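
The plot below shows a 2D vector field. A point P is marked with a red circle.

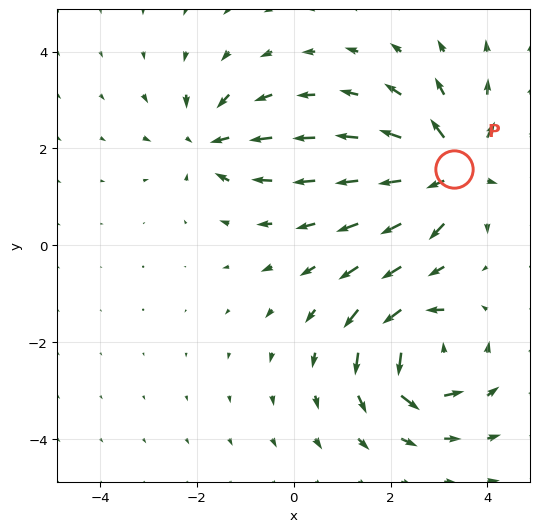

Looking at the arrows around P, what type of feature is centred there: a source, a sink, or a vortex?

source

At P (3.3, 1.6) the arrows spread outward. Divergence about +5, curl ≈0 — positive divergence with near-zero curl is a source.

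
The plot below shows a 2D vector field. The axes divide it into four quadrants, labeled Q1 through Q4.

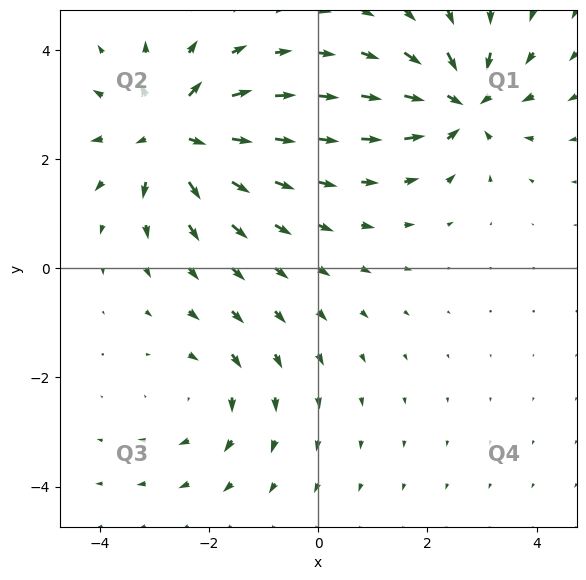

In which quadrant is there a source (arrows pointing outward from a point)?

Q2

The source sits at approximately (-2.6, 2.5), which lies in quadrant Q2. The divergence there is about +5, positive as expected for a source.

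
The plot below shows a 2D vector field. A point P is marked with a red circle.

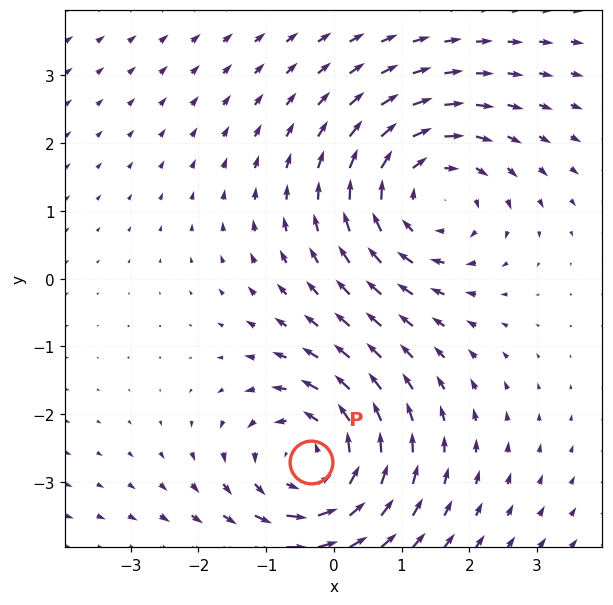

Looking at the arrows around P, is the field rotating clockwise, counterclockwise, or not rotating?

Near P at (-0.3, -2.7) the arrows circulate counterclockwise. The curl (z-component) there is about +5; positive curl means counterclockwise rotation.

counterclockwise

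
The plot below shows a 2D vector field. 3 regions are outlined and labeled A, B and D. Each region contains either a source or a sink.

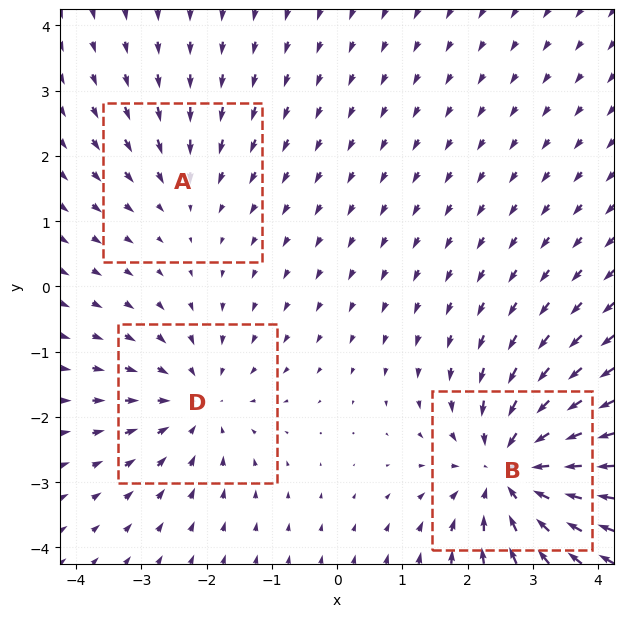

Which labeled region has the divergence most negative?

B

Divergence at each region's feature centre — A: about -2, B: about -5, D: about -3. Region B is most negative.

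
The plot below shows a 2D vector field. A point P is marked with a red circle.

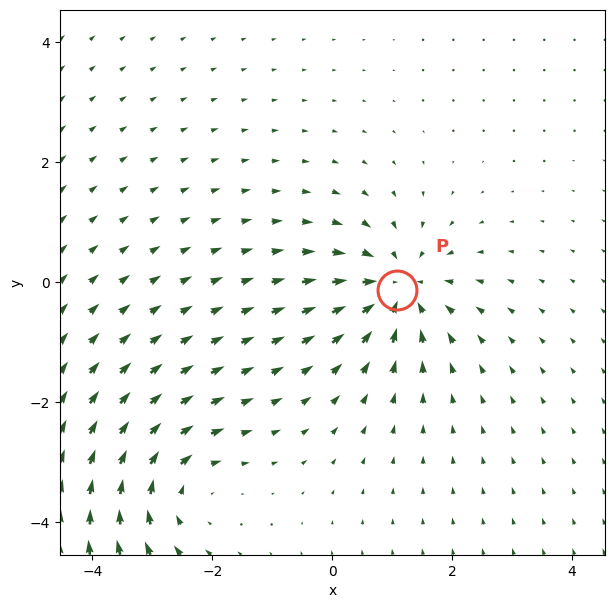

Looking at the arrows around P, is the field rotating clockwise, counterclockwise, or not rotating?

Near P at (1.1, -0.1) the arrows show no circulation. The curl there is ≈0.

not rotating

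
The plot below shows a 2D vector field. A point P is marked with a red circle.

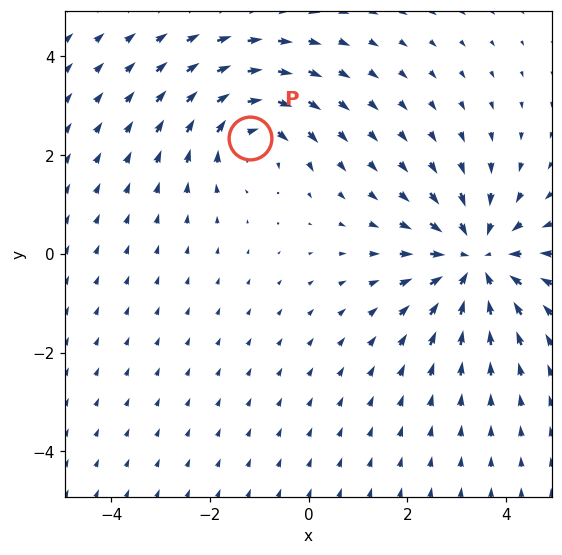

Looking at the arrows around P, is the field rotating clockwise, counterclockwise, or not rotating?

clockwise

Near P at (-1.2, 2.3) the arrows circulate clockwise. The curl (z-component) there is about -4; negative curl means clockwise rotation.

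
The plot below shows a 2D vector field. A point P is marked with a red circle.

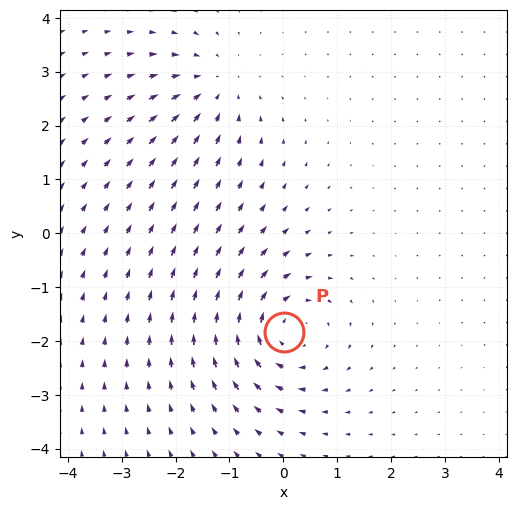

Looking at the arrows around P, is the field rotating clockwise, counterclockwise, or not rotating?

Near P at (0.0, -1.8) the arrows circulate clockwise. The curl (z-component) there is about -5; negative curl means clockwise rotation.

clockwise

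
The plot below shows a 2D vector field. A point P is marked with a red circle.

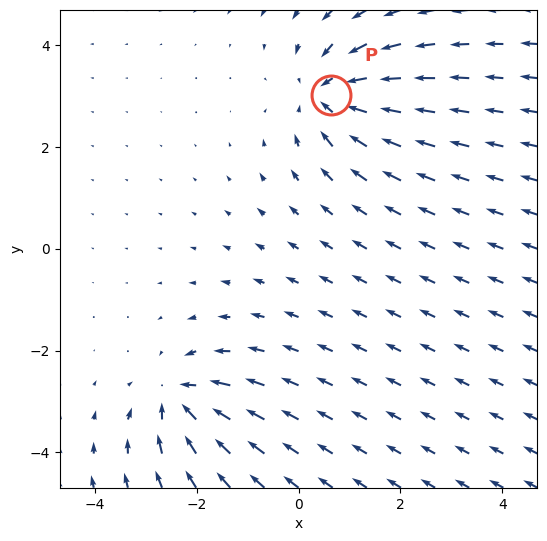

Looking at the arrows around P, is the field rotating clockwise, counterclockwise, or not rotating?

Near P at (0.6, 3.0) the arrows show no circulation. The curl there is ≈0.

not rotating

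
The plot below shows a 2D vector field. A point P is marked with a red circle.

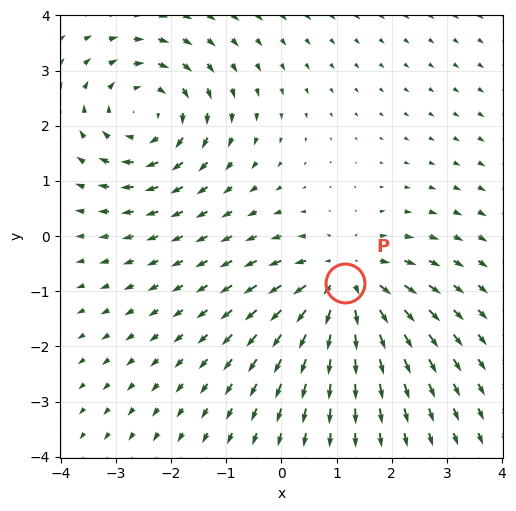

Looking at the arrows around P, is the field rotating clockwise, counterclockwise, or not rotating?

Near P at (1.2, -0.9) the arrows show no circulation. The curl there is ≈0.

not rotating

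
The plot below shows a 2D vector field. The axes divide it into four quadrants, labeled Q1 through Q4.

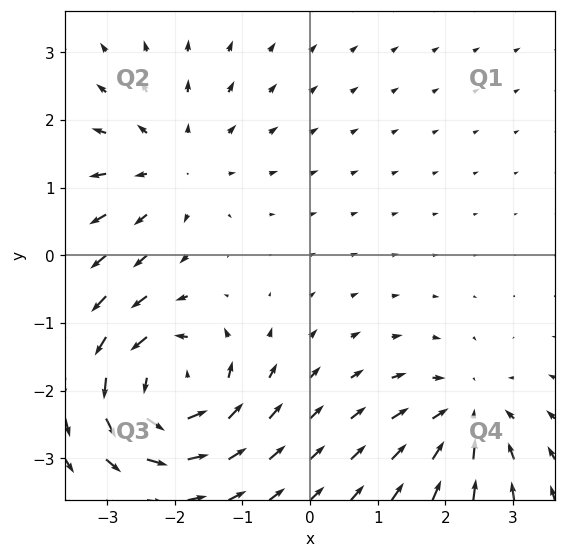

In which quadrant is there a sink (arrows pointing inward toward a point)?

The sink sits at approximately (2.3, -2.4), which lies in quadrant Q4. The divergence there is about -4, negative as expected for a sink.

Q4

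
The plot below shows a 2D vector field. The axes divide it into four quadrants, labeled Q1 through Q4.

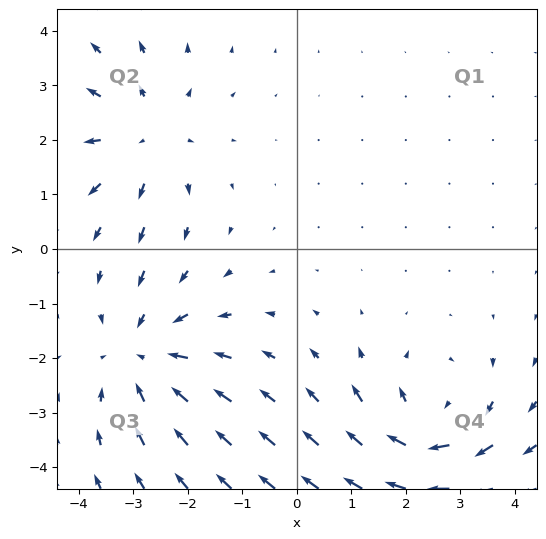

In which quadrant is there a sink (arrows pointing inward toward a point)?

The sink sits at approximately (-2.8, -2.0), which lies in quadrant Q3. The divergence there is about -4, negative as expected for a sink.

Q3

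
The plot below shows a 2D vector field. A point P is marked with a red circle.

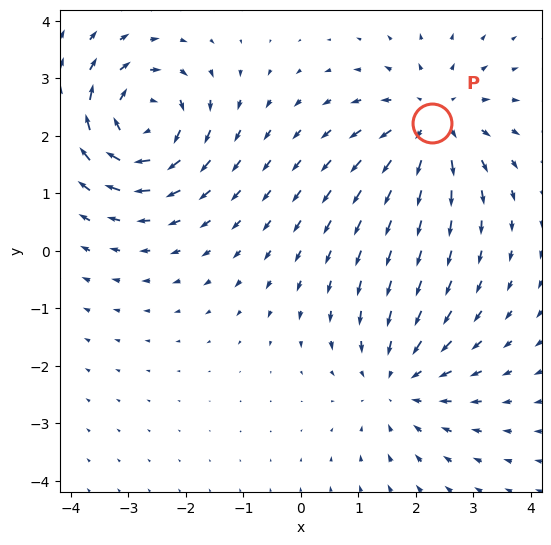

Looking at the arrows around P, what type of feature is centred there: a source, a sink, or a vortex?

source

At P (2.3, 2.2) the arrows spread outward. Divergence about +4, curl ≈0 — positive divergence with near-zero curl is a source.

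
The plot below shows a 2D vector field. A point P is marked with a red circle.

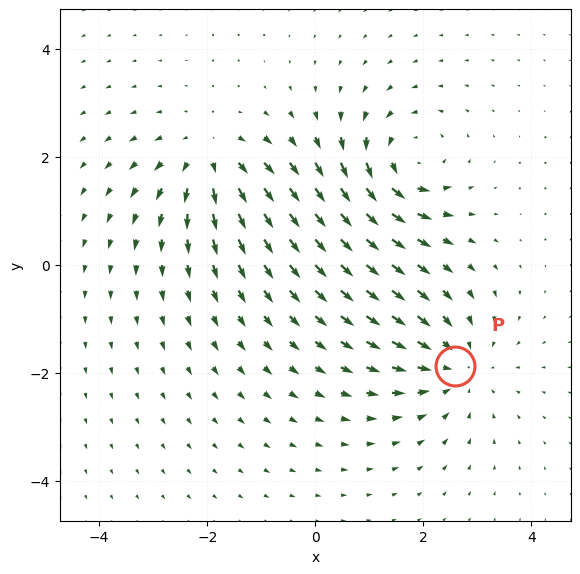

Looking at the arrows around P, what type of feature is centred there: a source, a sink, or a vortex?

At P (2.6, -1.9) the arrows converge inward. Divergence about -4, curl ≈0 — negative divergence with near-zero curl is a sink.

sink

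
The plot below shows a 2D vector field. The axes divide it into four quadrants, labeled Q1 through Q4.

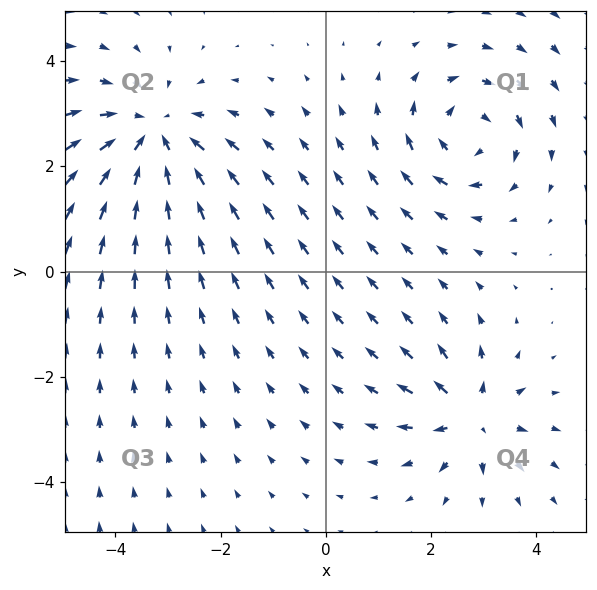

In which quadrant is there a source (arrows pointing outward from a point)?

Q4

The source sits at approximately (2.8, -2.8), which lies in quadrant Q4. The divergence there is about +4, positive as expected for a source.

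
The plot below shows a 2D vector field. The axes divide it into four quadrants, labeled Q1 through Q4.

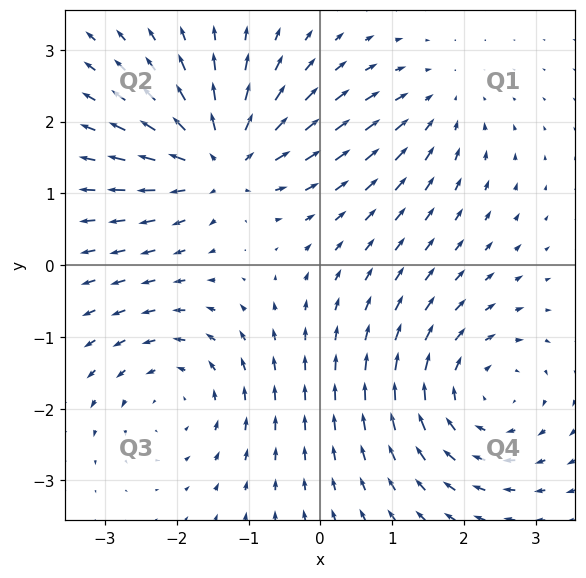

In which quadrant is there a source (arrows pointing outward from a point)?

Q2

The source sits at approximately (-1.4, 1.5), which lies in quadrant Q2. The divergence there is about +6, positive as expected for a source.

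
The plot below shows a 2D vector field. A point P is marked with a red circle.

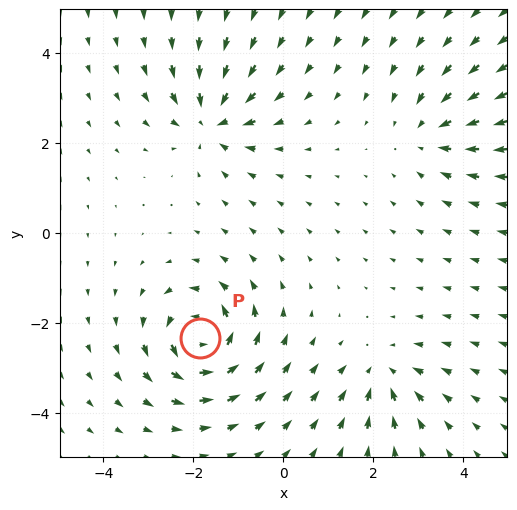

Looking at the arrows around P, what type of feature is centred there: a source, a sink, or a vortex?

vortex

At P (-1.8, -2.3) the arrows circulate counterclockwise. Divergence ≈0, curl about +6 — near-zero divergence with nonzero curl is a vortex.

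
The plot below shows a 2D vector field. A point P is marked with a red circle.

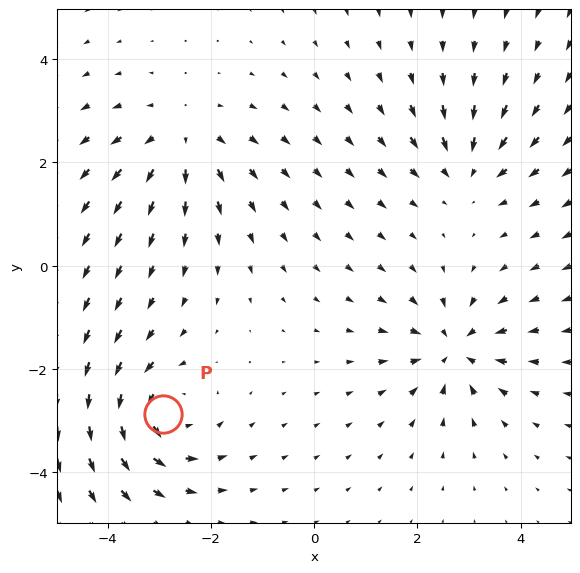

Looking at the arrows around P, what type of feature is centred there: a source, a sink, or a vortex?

At P (-2.9, -2.9) the arrows circulate counterclockwise. Divergence ≈0, curl about +6 — near-zero divergence with nonzero curl is a vortex.

vortex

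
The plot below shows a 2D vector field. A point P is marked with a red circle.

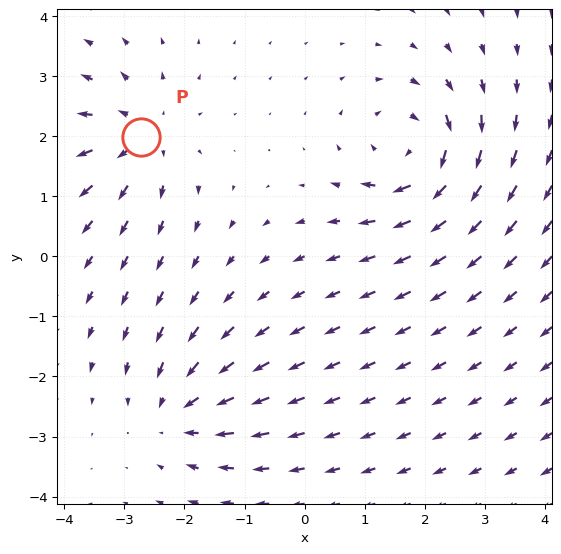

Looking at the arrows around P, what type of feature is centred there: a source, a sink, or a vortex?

source

At P (-2.7, 2.0) the arrows spread outward. Divergence about +3, curl ≈0 — positive divergence with near-zero curl is a source.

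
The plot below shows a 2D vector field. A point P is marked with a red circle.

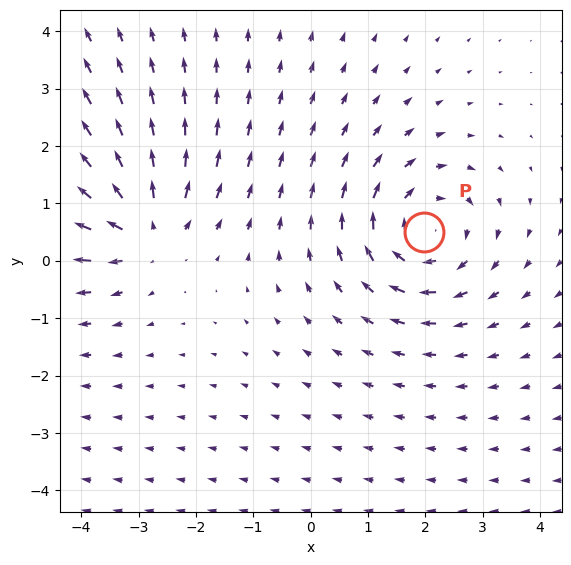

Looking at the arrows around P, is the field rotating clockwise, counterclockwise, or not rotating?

Near P at (2.0, 0.5) the arrows circulate clockwise. The curl (z-component) there is about -3; negative curl means clockwise rotation.

clockwise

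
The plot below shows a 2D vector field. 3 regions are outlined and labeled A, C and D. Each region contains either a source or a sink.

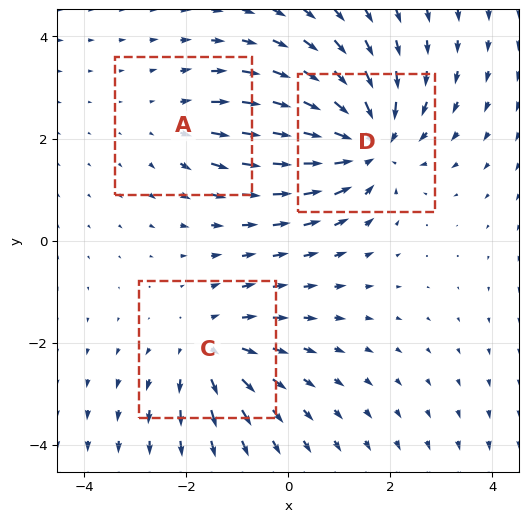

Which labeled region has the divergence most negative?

D

Divergence at each region's feature centre — A: about +2, C: about +3, D: about -4. Region D is most negative.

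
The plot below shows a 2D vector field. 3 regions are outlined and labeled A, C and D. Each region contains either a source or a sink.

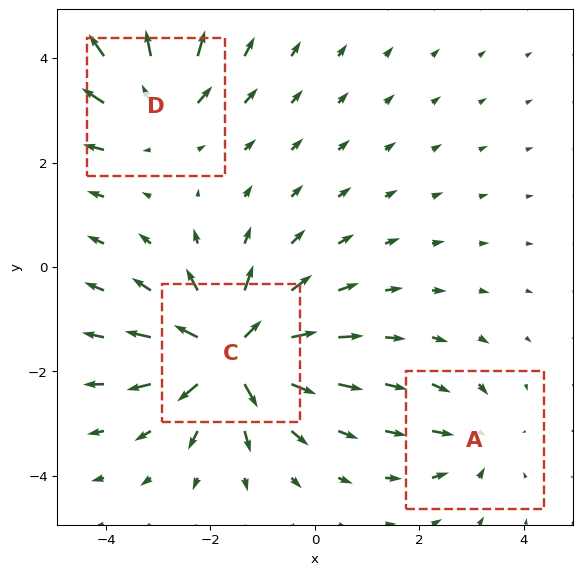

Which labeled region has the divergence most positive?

C

Divergence at each region's feature centre — A: about -2, C: about +6, D: about +4. Region C is most positive.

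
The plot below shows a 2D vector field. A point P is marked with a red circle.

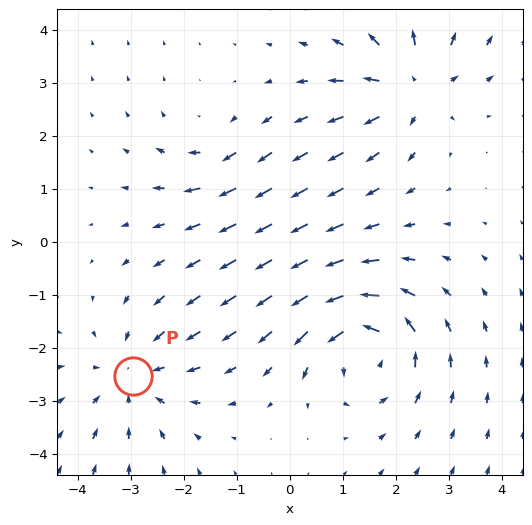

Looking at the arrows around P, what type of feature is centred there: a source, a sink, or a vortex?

sink

At P (-3.0, -2.5) the arrows converge inward. Divergence about -3, curl ≈0 — negative divergence with near-zero curl is a sink.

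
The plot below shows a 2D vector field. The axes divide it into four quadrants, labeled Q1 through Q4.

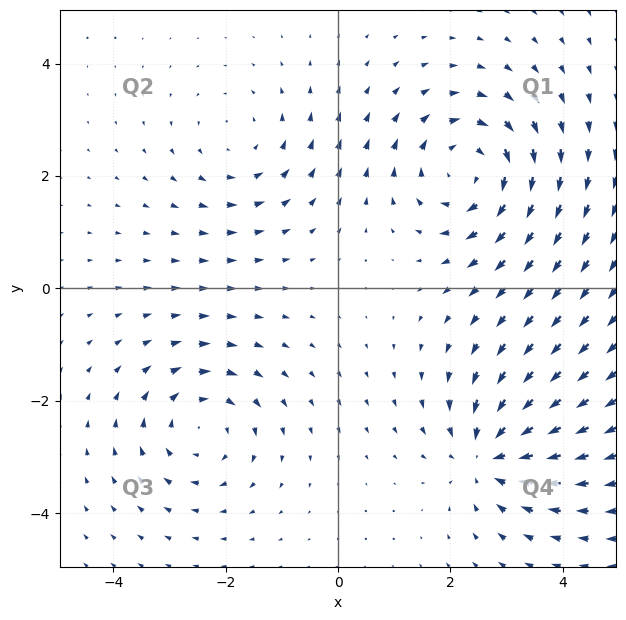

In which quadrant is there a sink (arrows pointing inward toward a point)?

Q4

The sink sits at approximately (2.7, -3.0), which lies in quadrant Q4. The divergence there is about -4, negative as expected for a sink.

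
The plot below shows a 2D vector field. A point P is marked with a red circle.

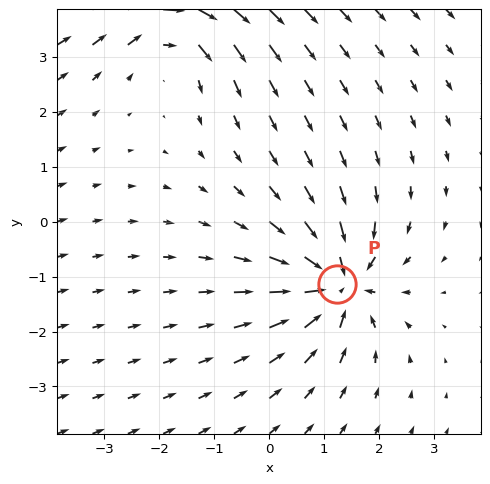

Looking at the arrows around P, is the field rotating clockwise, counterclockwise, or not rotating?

Near P at (1.2, -1.1) the arrows show no circulation. The curl there is ≈0.

not rotating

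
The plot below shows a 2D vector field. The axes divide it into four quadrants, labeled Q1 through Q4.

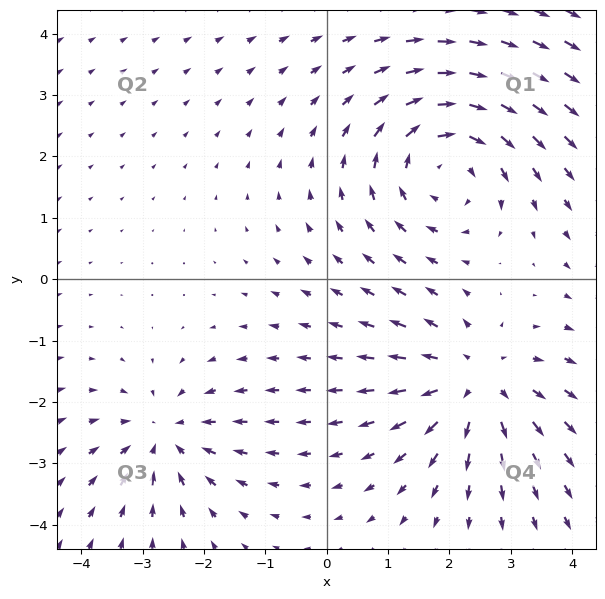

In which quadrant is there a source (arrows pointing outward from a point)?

The source sits at approximately (2.4, -1.7), which lies in quadrant Q4. The divergence there is about +4, positive as expected for a source.

Q4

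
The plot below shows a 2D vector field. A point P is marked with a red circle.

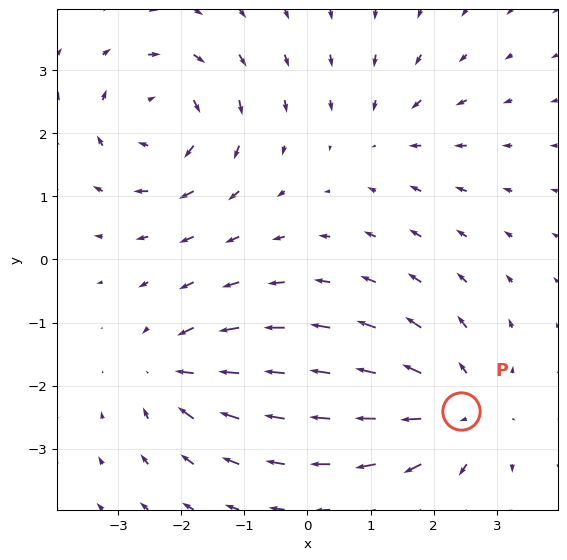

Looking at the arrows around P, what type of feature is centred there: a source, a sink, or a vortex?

source

At P (2.4, -2.4) the arrows spread outward. Divergence about +4, curl ≈0 — positive divergence with near-zero curl is a source.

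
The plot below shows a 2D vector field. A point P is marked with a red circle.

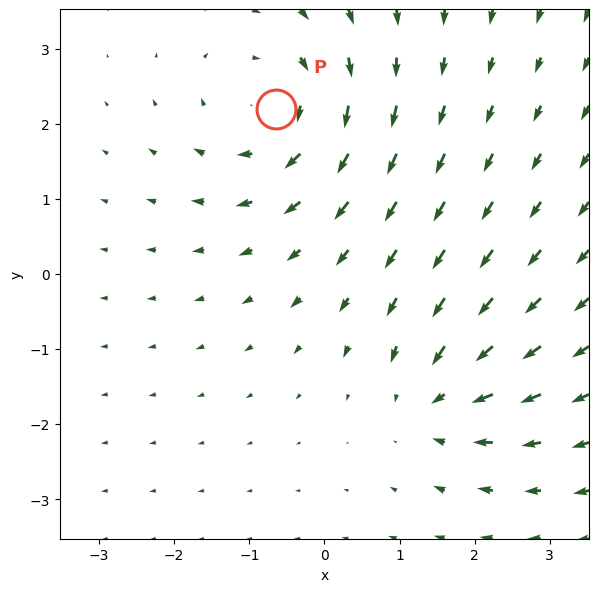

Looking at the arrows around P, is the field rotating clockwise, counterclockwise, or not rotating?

Near P at (-0.6, 2.2) the arrows circulate clockwise. The curl (z-component) there is about -5; negative curl means clockwise rotation.

clockwise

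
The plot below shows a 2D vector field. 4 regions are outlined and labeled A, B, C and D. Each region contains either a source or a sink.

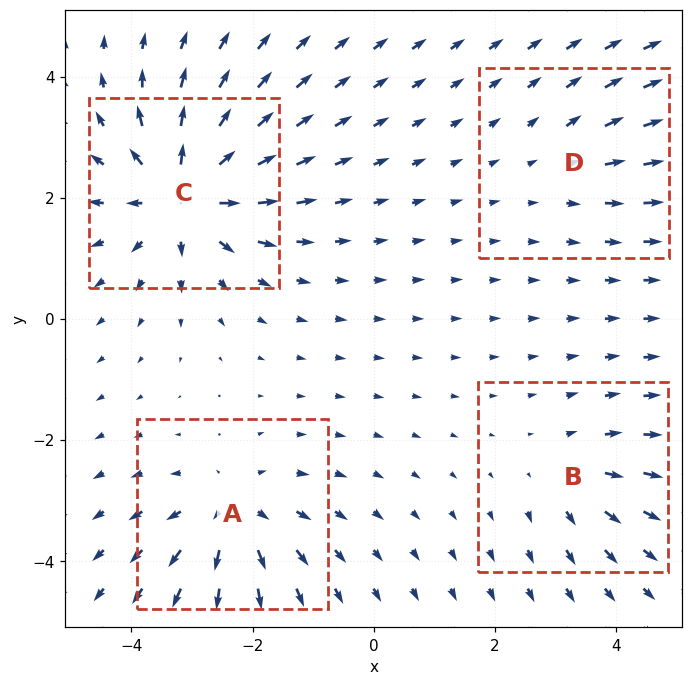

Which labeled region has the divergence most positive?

Divergence at each region's feature centre — A: about +5, B: about +3, C: about +8, D: about +2. Region C is most positive.

C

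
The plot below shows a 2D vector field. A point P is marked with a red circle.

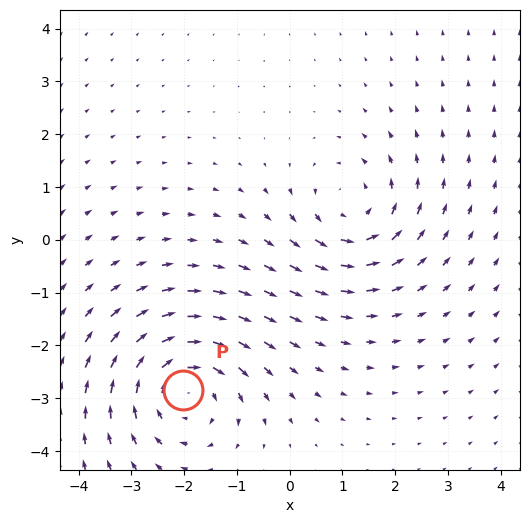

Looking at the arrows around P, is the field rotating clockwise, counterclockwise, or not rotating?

clockwise

Near P at (-2.0, -2.8) the arrows circulate clockwise. The curl (z-component) there is about -4; negative curl means clockwise rotation.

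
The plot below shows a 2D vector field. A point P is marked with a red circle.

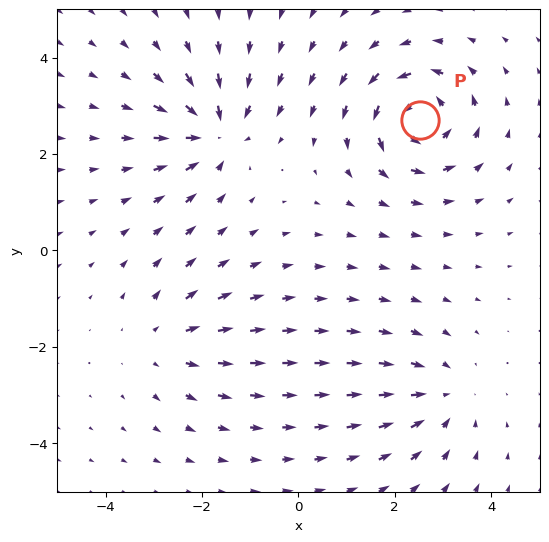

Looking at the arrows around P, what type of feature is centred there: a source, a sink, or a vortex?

vortex

At P (2.5, 2.7) the arrows circulate counterclockwise. Divergence ≈0, curl about +6 — near-zero divergence with nonzero curl is a vortex.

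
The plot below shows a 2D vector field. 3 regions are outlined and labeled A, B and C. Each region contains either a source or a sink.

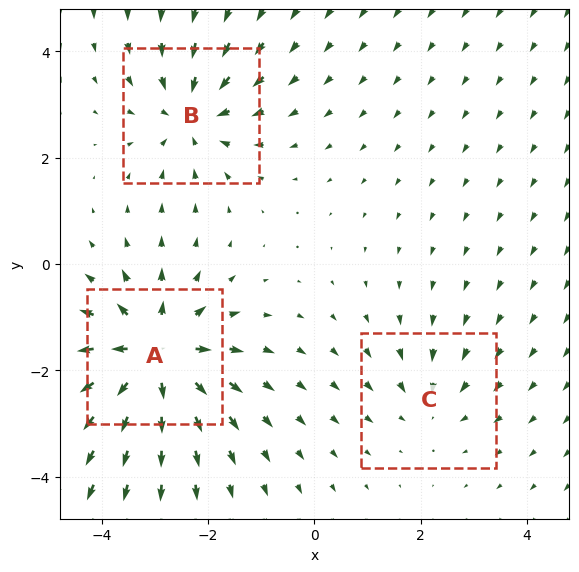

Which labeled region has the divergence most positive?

A

Divergence at each region's feature centre — A: about +5, B: about -3, C: about -2. Region A is most positive.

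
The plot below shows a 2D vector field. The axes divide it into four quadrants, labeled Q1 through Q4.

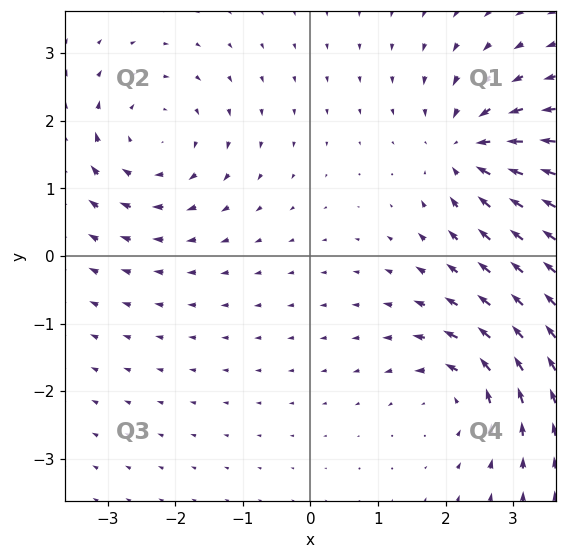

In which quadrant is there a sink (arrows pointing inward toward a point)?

Q1

The sink sits at approximately (2.3, 1.6), which lies in quadrant Q1. The divergence there is about -5, negative as expected for a sink.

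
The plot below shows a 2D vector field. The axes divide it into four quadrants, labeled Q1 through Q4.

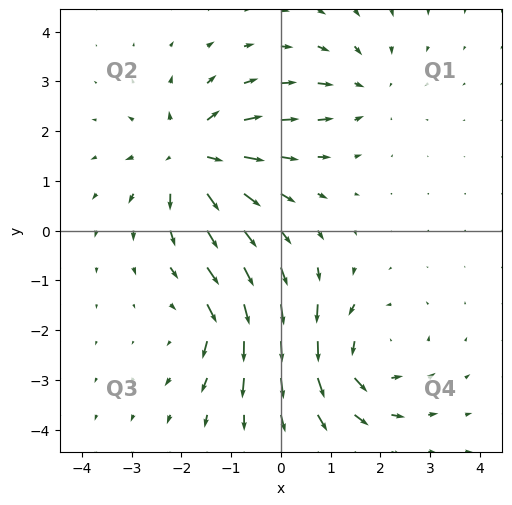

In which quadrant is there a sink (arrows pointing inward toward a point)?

Q1

The sink sits at approximately (1.7, 2.8), which lies in quadrant Q1. The divergence there is about -3, negative as expected for a sink.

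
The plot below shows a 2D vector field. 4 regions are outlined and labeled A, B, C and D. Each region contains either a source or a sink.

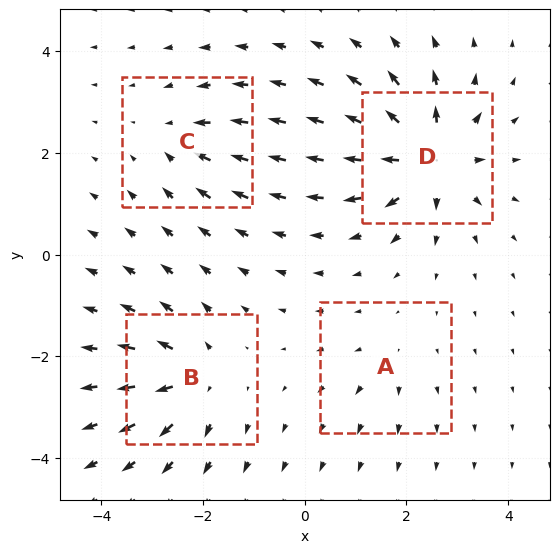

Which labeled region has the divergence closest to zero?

A

Divergence at each region's feature centre — A: about +2, B: about +6, C: about -4, D: about +8. Region A is closest to zero.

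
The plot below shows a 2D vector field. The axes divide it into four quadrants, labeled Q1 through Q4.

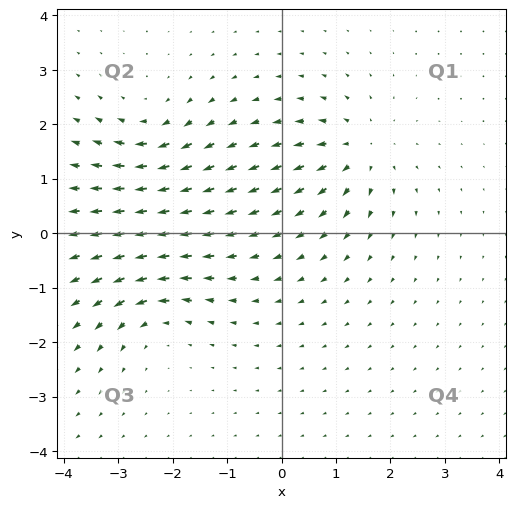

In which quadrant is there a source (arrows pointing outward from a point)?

The source sits at approximately (1.4, 1.5), which lies in quadrant Q1. The divergence there is about +6, positive as expected for a source.

Q1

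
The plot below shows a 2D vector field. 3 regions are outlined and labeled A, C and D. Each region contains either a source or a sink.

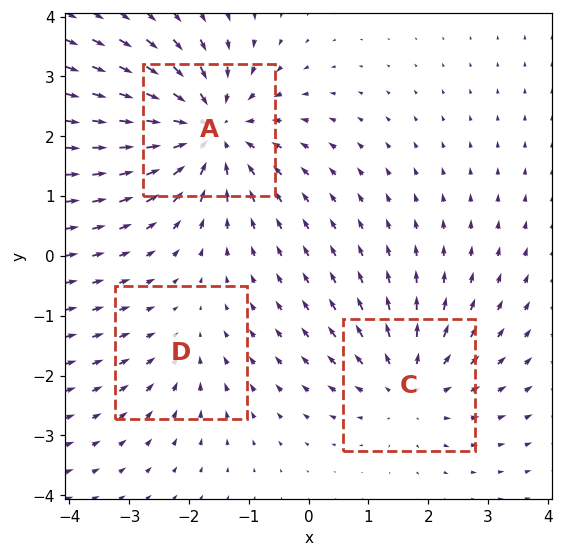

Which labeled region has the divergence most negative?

Divergence at each region's feature centre — A: about -5, C: about +3, D: about -2. Region A is most negative.

A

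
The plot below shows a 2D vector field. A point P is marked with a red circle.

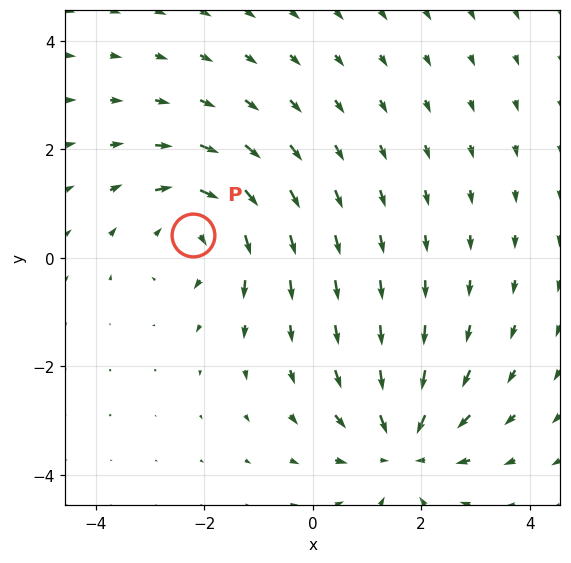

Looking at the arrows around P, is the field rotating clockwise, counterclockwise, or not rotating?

Near P at (-2.2, 0.4) the arrows circulate clockwise. The curl (z-component) there is about -3; negative curl means clockwise rotation.

clockwise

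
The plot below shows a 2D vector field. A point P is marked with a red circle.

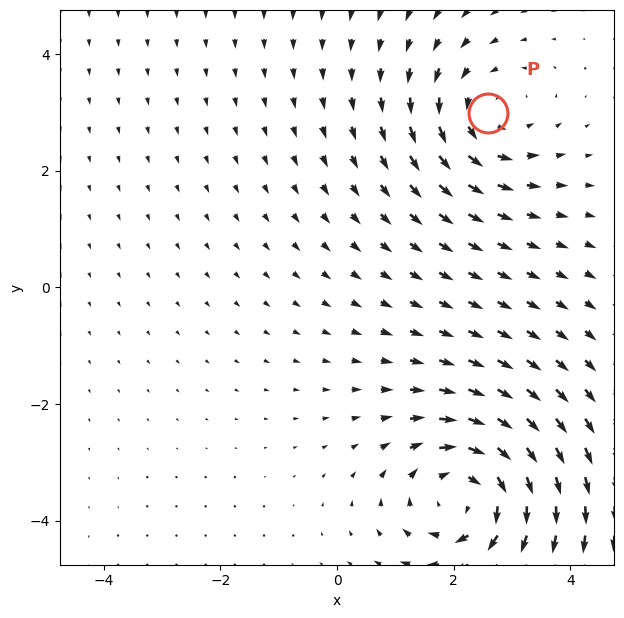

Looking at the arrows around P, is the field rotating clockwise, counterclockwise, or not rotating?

Near P at (2.6, 3.0) the arrows circulate counterclockwise. The curl (z-component) there is about +3; positive curl means counterclockwise rotation.

counterclockwise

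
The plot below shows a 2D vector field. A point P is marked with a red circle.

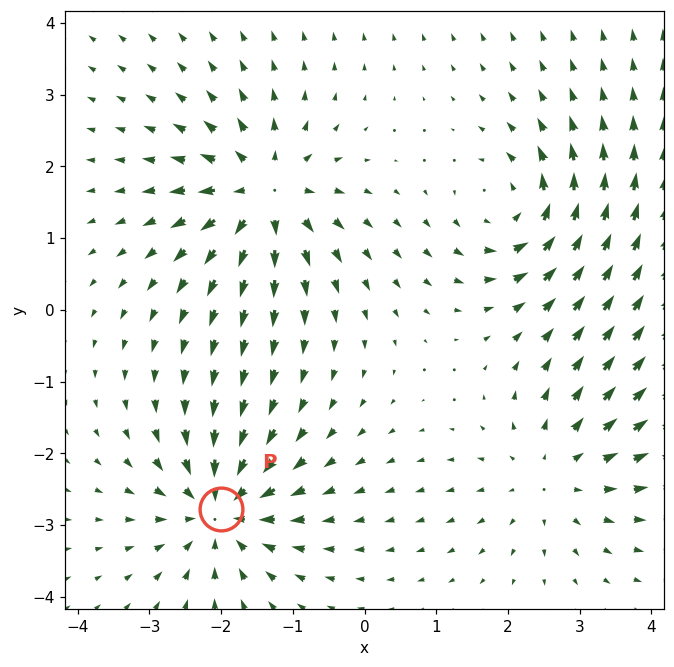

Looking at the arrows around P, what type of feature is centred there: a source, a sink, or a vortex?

At P (-2.0, -2.8) the arrows converge inward. Divergence about -6, curl ≈0 — negative divergence with near-zero curl is a sink.

sink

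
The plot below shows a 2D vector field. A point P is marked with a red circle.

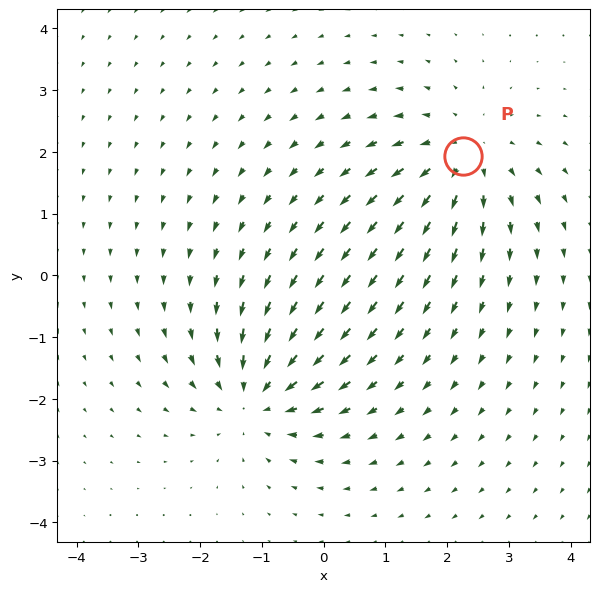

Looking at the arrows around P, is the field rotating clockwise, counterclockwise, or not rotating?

not rotating

Near P at (2.3, 1.9) the arrows show no circulation. The curl there is ≈0.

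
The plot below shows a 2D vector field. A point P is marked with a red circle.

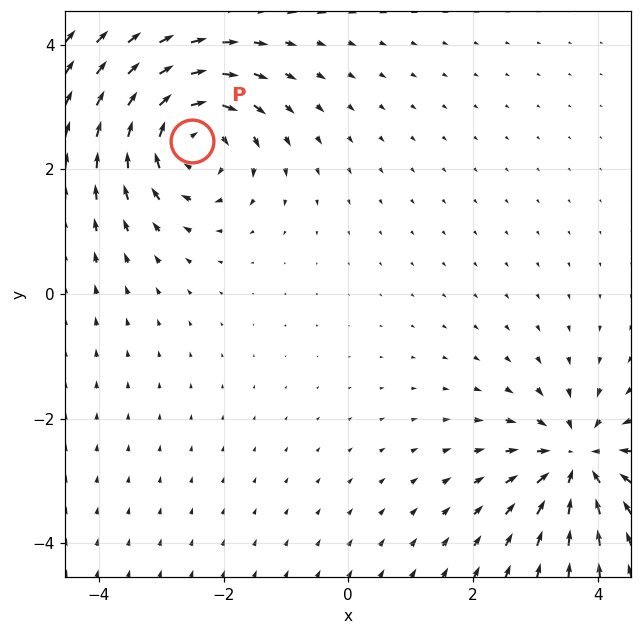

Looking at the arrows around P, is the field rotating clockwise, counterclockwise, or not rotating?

Near P at (-2.5, 2.5) the arrows circulate clockwise. The curl (z-component) there is about -5; negative curl means clockwise rotation.

clockwise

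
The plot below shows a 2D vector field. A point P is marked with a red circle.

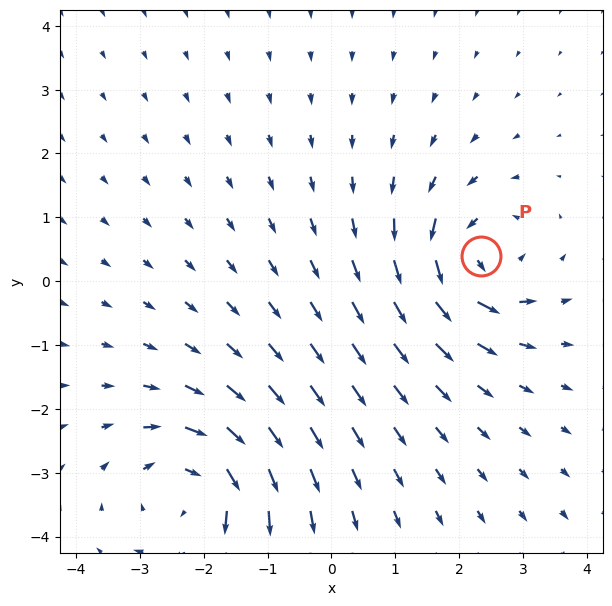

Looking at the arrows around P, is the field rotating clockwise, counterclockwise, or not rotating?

counterclockwise

Near P at (2.3, 0.4) the arrows circulate counterclockwise. The curl (z-component) there is about +4; positive curl means counterclockwise rotation.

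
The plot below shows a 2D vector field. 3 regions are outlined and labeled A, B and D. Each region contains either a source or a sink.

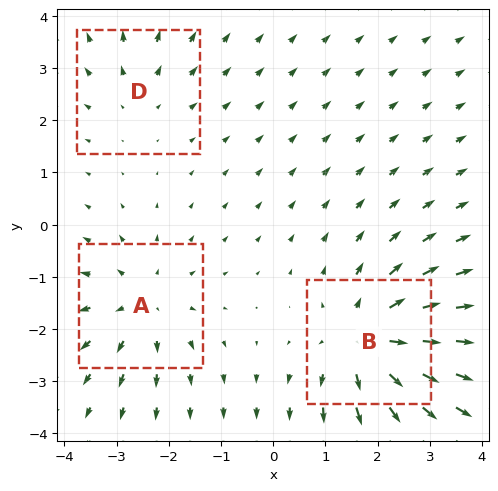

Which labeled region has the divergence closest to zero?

Divergence at each region's feature centre — A: about +3, B: about +4, D: about +2. Region D is closest to zero.

D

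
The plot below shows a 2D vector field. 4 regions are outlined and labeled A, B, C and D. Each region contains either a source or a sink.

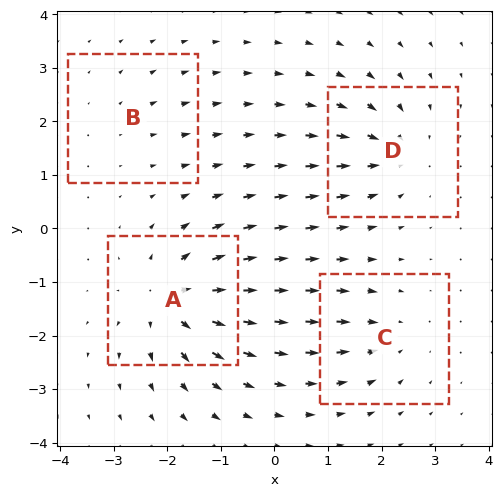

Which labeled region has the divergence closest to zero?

B

Divergence at each region's feature centre — A: about +7, B: about +2, C: about -4, D: about -5. Region B is closest to zero.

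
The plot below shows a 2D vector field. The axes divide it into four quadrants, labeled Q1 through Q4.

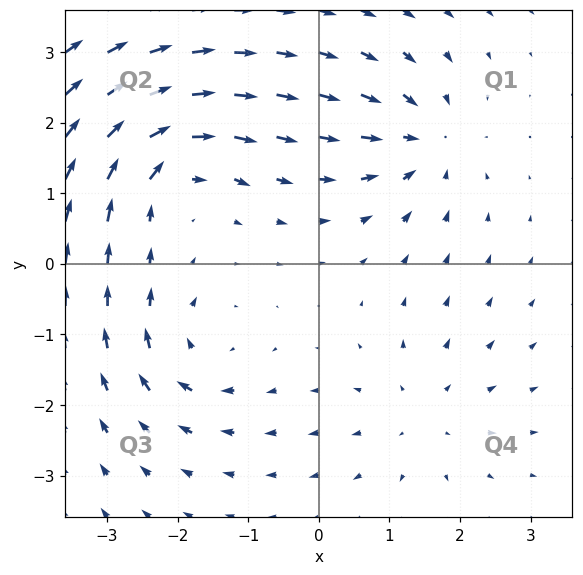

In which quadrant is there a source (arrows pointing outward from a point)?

Q4

The source sits at approximately (1.5, -2.1), which lies in quadrant Q4. The divergence there is about +3, positive as expected for a source.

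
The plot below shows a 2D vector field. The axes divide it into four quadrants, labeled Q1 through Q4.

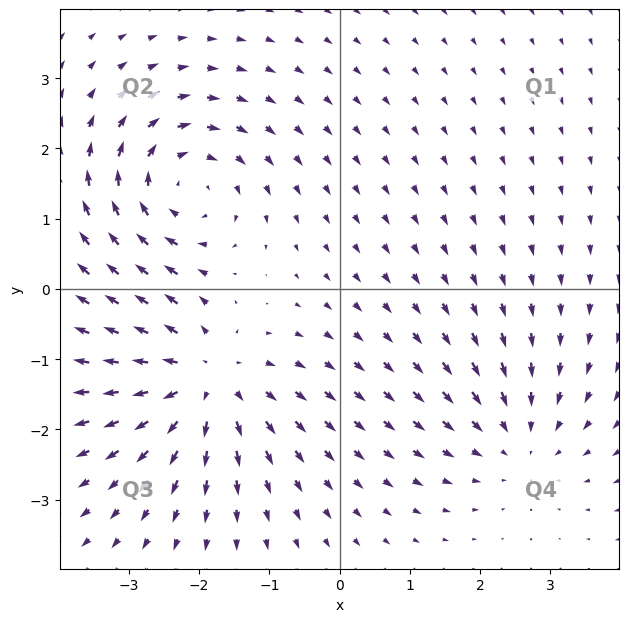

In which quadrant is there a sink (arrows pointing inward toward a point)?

Q4

The sink sits at approximately (2.6, -2.2), which lies in quadrant Q4. The divergence there is about -3, negative as expected for a sink.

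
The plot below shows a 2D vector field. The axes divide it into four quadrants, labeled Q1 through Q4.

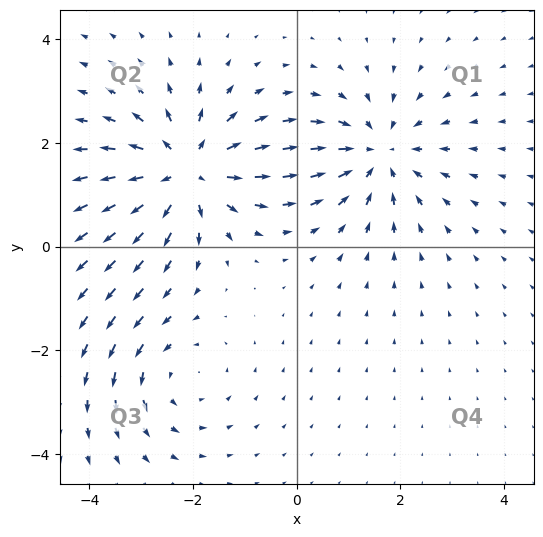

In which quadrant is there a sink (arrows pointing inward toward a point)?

Q1

The sink sits at approximately (1.6, 1.8), which lies in quadrant Q1. The divergence there is about -3, negative as expected for a sink.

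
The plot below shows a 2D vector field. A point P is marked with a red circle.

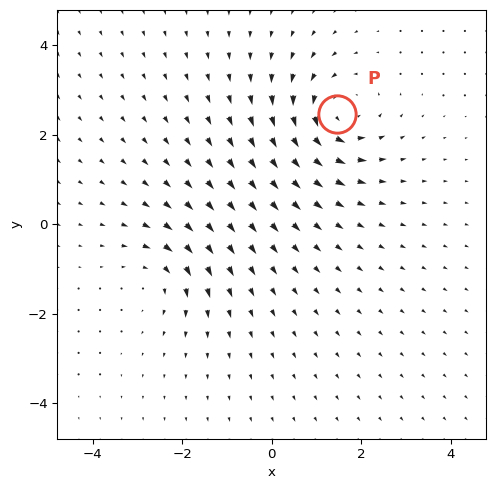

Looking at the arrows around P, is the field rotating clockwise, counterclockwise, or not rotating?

counterclockwise

Near P at (1.5, 2.5) the arrows circulate counterclockwise. The curl (z-component) there is about +4; positive curl means counterclockwise rotation.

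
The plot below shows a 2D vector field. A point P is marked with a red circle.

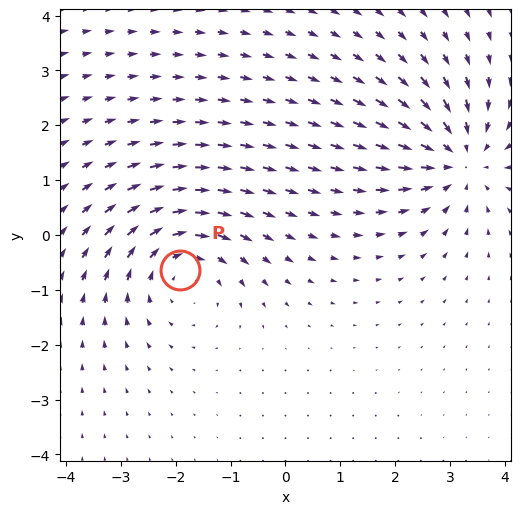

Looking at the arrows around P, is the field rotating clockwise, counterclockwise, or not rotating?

clockwise

Near P at (-1.9, -0.6) the arrows circulate clockwise. The curl (z-component) there is about -3; negative curl means clockwise rotation.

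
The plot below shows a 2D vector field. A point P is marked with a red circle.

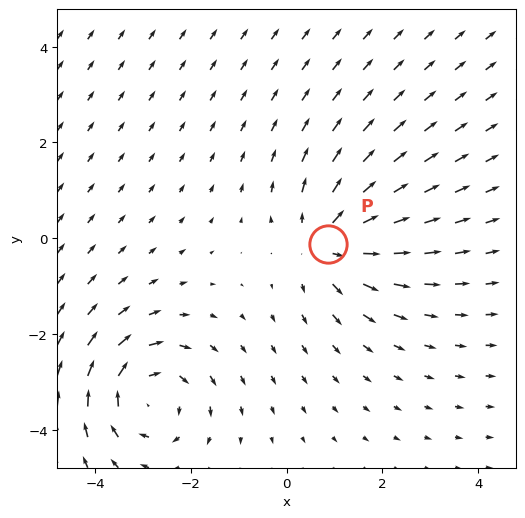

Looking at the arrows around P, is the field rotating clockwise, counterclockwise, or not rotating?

Near P at (0.9, -0.1) the arrows show no circulation. The curl there is ≈0.

not rotating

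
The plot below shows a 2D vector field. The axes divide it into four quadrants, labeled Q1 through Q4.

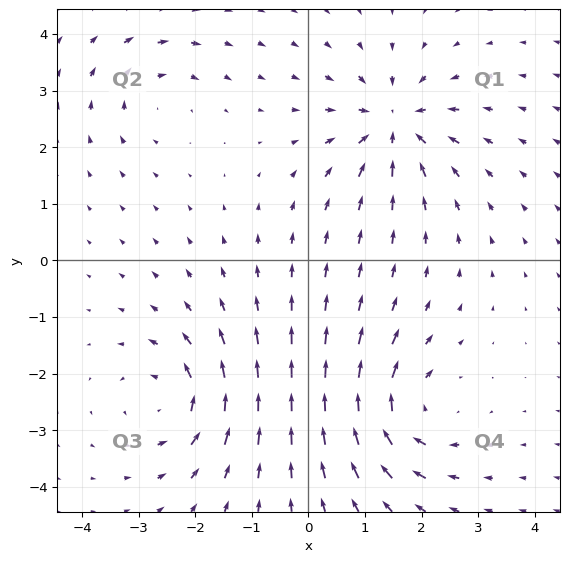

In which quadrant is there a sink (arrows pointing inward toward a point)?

Q1

The sink sits at approximately (1.5, 2.4), which lies in quadrant Q1. The divergence there is about -6, negative as expected for a sink.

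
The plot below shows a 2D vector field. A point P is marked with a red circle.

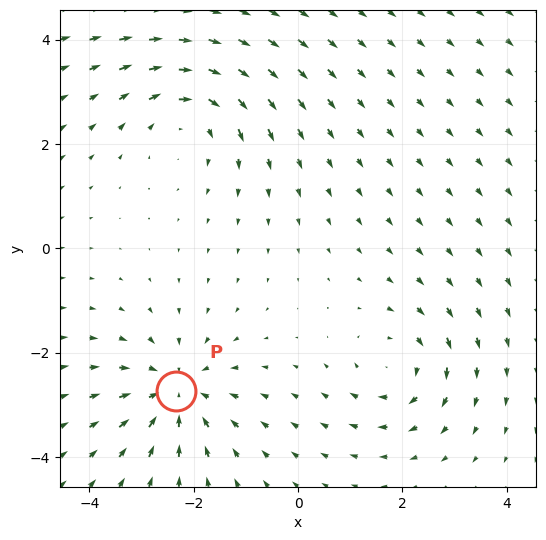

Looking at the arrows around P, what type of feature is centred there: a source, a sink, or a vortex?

sink

At P (-2.3, -2.7) the arrows converge inward. Divergence about -5, curl ≈0 — negative divergence with near-zero curl is a sink.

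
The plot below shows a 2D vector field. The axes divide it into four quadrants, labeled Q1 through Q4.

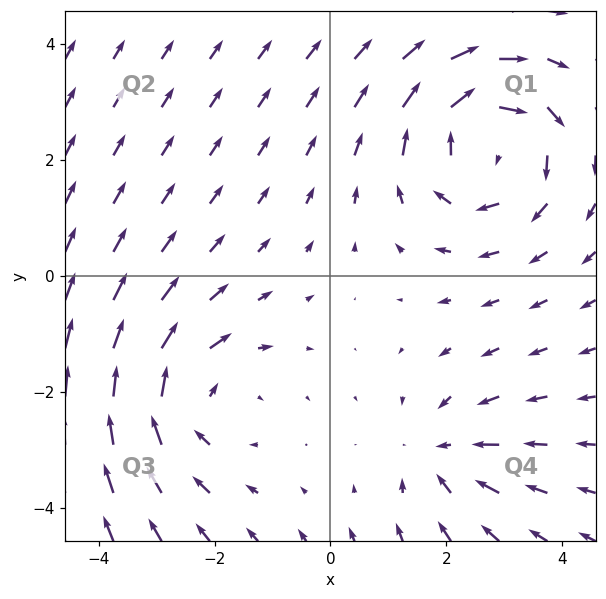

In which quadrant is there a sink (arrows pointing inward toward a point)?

Q4

The sink sits at approximately (2.0, -3.1), which lies in quadrant Q4. The divergence there is about -3, negative as expected for a sink.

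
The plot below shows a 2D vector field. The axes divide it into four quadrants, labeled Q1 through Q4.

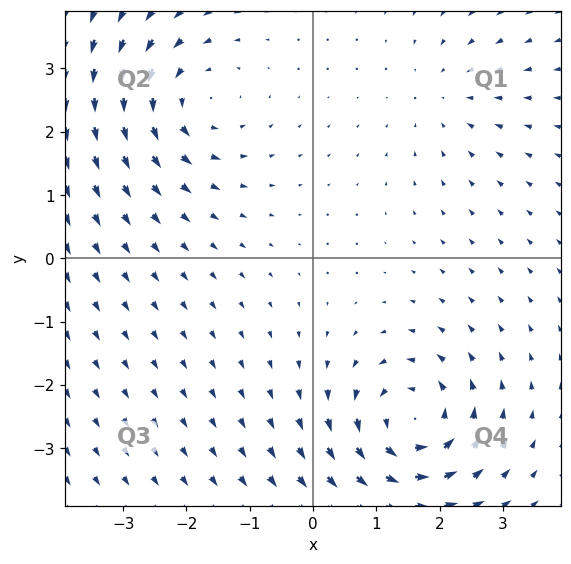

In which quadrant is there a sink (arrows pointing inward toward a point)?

The sink sits at approximately (2.1, 2.6), which lies in quadrant Q1. The divergence there is about -2, negative as expected for a sink.

Q1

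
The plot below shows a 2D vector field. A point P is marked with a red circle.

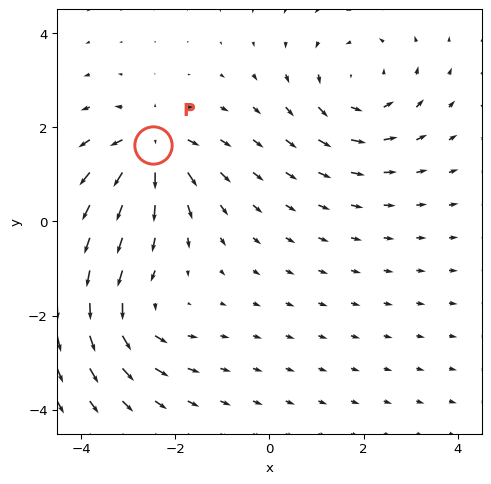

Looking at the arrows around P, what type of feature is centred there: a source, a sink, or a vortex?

At P (-2.5, 1.6) the arrows spread outward. Divergence about +6, curl ≈0 — positive divergence with near-zero curl is a source.

source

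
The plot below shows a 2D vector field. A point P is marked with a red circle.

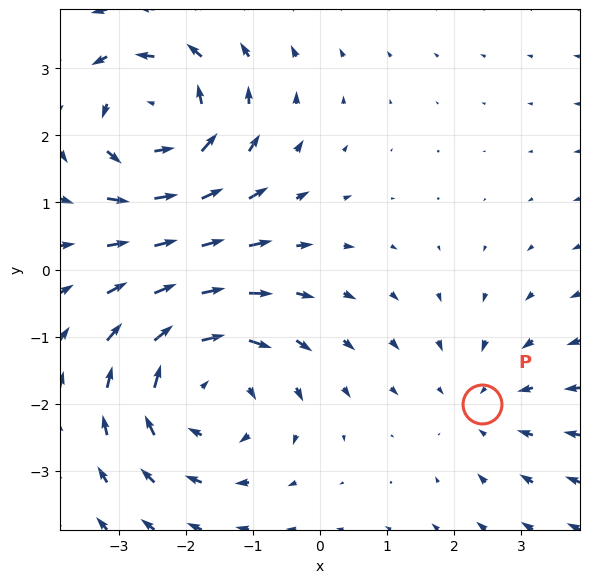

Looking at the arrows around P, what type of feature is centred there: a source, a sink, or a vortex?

sink

At P (2.4, -2.0) the arrows converge inward. Divergence about -2, curl ≈0 — negative divergence with near-zero curl is a sink.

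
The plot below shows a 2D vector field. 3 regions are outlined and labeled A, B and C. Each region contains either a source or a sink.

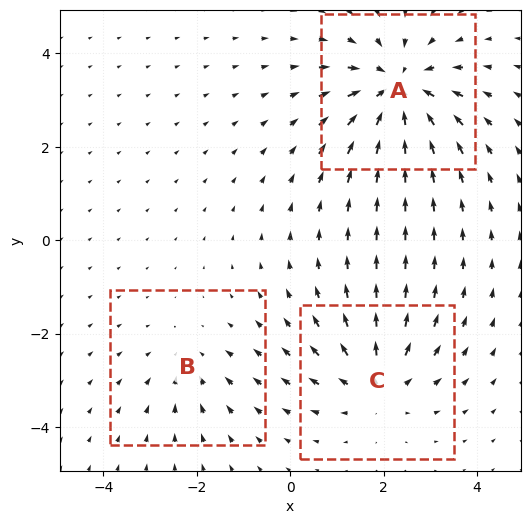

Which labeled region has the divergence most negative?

A

Divergence at each region's feature centre — A: about -4, B: about -2, C: about +3. Region A is most negative.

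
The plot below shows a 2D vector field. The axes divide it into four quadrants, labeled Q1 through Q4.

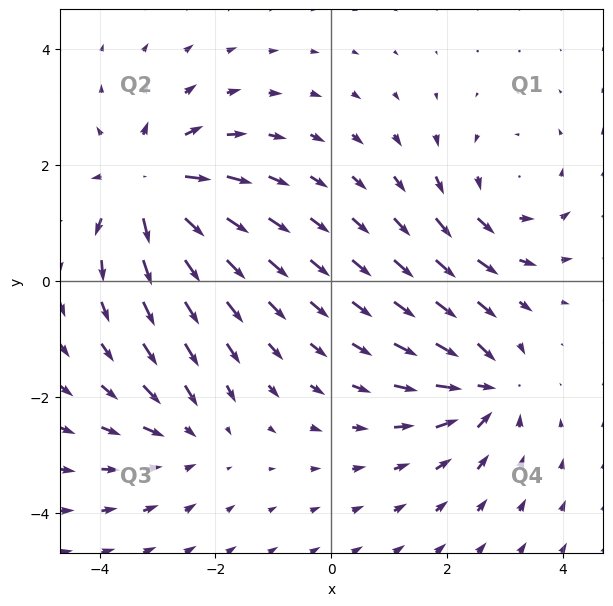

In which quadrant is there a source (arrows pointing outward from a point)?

Q2

The source sits at approximately (-3.1, 1.6), which lies in quadrant Q2. The divergence there is about +5, positive as expected for a source.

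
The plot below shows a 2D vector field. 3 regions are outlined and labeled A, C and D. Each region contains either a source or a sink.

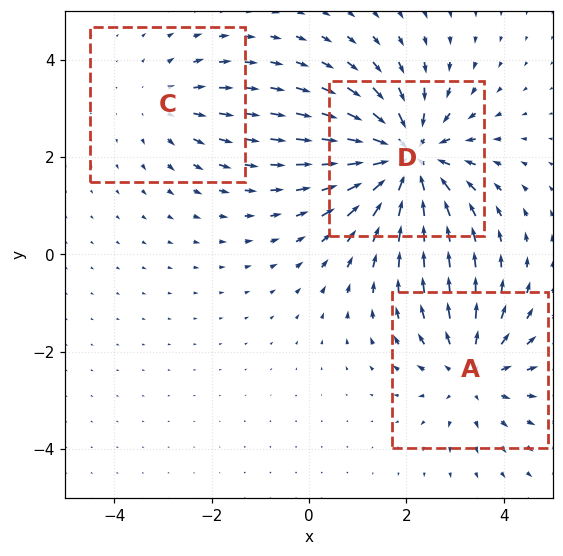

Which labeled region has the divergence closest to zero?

C

Divergence at each region's feature centre — A: about +3, C: about +2, D: about -5. Region C is closest to zero.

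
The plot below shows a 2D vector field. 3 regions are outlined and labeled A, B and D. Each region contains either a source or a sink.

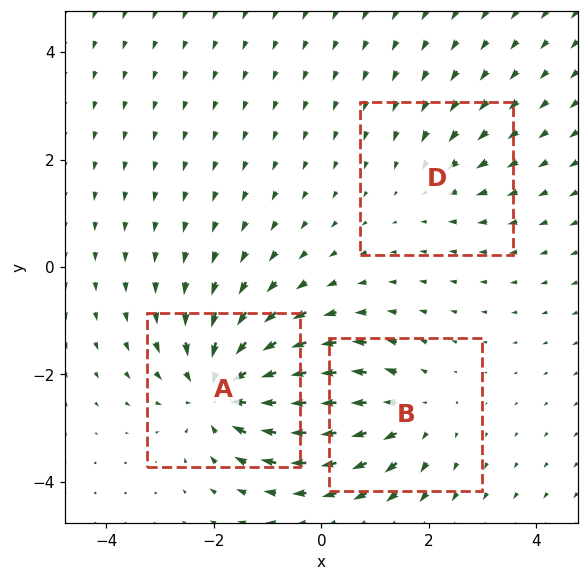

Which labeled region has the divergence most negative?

Divergence at each region's feature centre — A: about -5, B: about +3, D: about -2. Region A is most negative.

A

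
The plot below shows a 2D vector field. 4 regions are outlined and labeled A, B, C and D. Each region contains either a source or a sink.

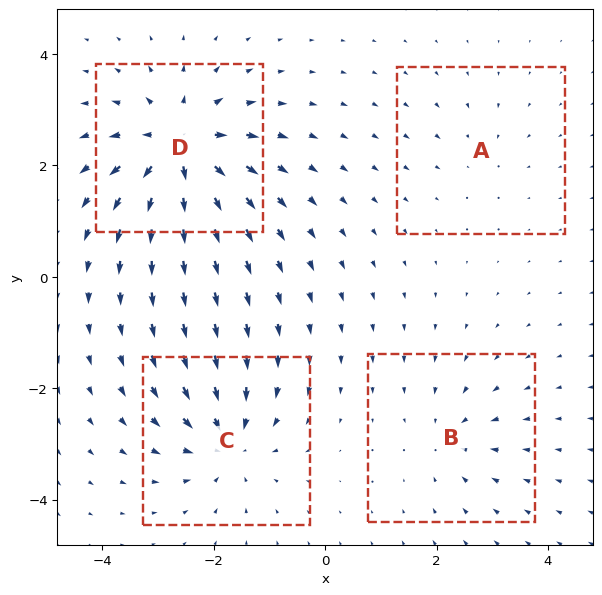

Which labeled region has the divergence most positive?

D

Divergence at each region's feature centre — A: about -2, B: about -4, C: about -6, D: about +8. Region D is most positive.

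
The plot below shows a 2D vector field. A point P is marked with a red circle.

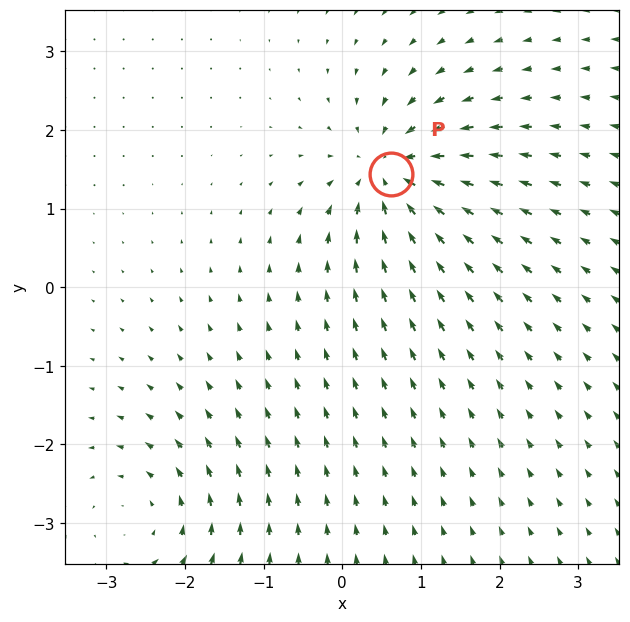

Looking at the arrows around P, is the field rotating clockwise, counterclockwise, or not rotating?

not rotating

Near P at (0.6, 1.4) the arrows show no circulation. The curl there is ≈0.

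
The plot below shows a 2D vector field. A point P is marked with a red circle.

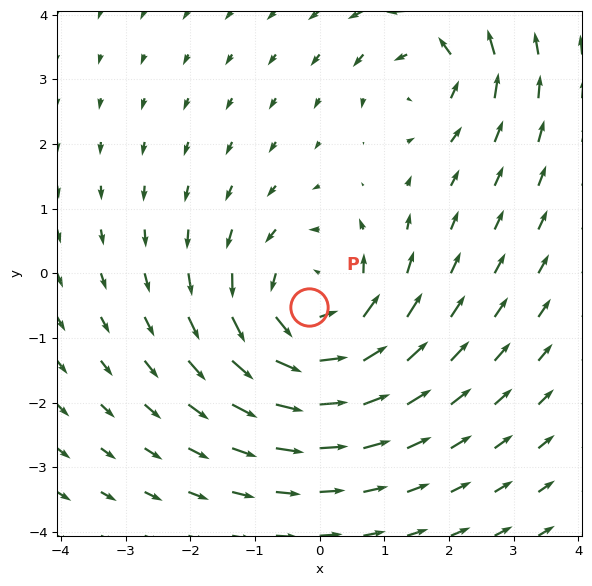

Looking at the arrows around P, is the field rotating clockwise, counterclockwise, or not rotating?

Near P at (-0.2, -0.5) the arrows circulate counterclockwise. The curl (z-component) there is about +4; positive curl means counterclockwise rotation.

counterclockwise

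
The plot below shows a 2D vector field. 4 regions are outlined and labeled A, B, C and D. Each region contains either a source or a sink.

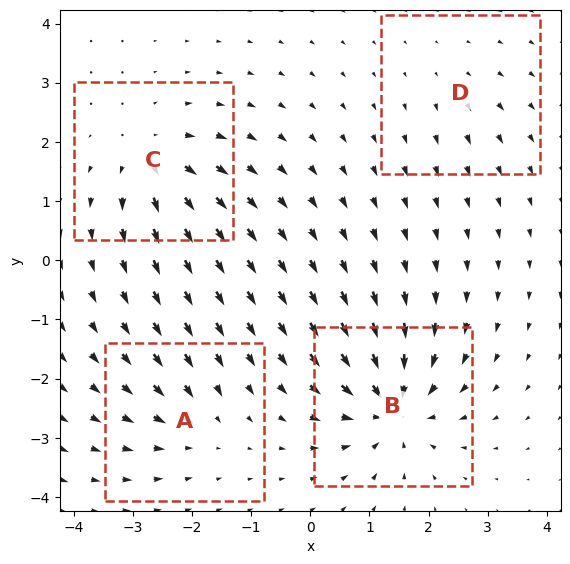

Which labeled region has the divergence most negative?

B

Divergence at each region's feature centre — A: about -4, B: about -9, C: about +6, D: about +2. Region B is most negative.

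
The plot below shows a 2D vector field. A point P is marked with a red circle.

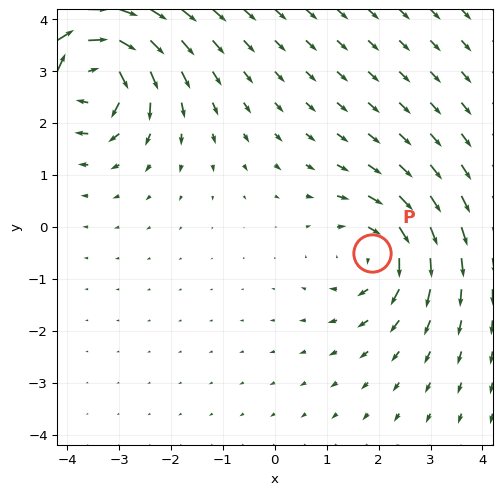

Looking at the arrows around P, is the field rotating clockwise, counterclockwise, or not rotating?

clockwise

Near P at (1.9, -0.5) the arrows circulate clockwise. The curl (z-component) there is about -4; negative curl means clockwise rotation.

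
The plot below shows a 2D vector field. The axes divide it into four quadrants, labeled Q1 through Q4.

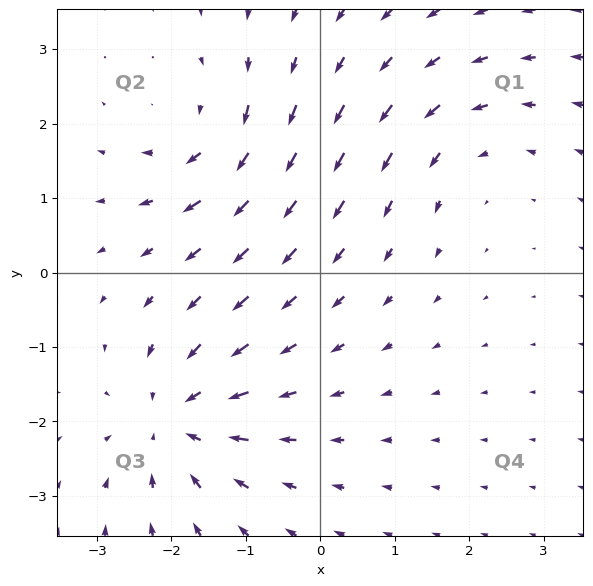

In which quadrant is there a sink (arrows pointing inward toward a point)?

The sink sits at approximately (-1.9, -2.0), which lies in quadrant Q3. The divergence there is about -5, negative as expected for a sink.

Q3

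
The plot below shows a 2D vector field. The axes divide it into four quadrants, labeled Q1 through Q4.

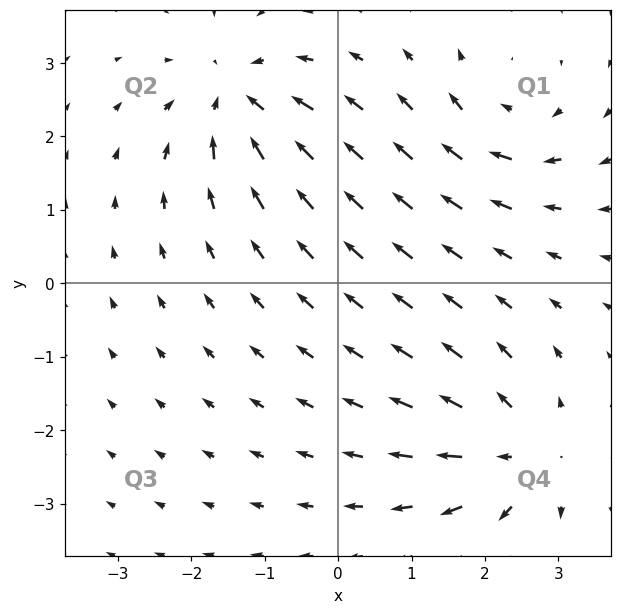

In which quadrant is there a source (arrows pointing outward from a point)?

Q4

The source sits at approximately (2.5, -2.4), which lies in quadrant Q4. The divergence there is about +4, positive as expected for a source.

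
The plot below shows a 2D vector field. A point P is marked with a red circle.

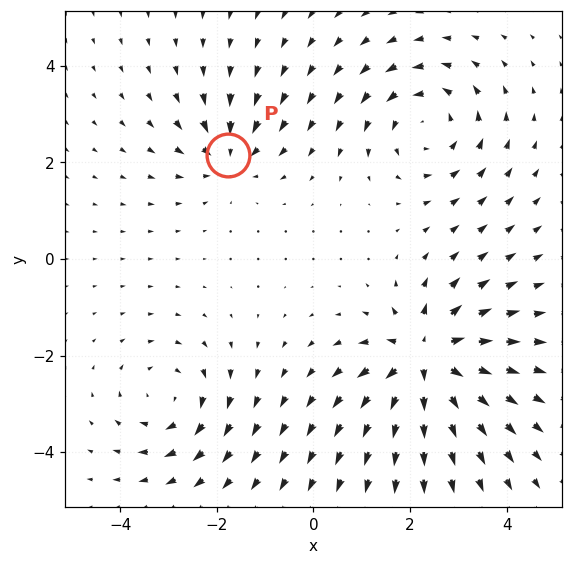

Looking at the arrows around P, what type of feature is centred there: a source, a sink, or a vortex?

At P (-1.8, 2.2) the arrows converge inward. Divergence about -4, curl ≈0 — negative divergence with near-zero curl is a sink.

sink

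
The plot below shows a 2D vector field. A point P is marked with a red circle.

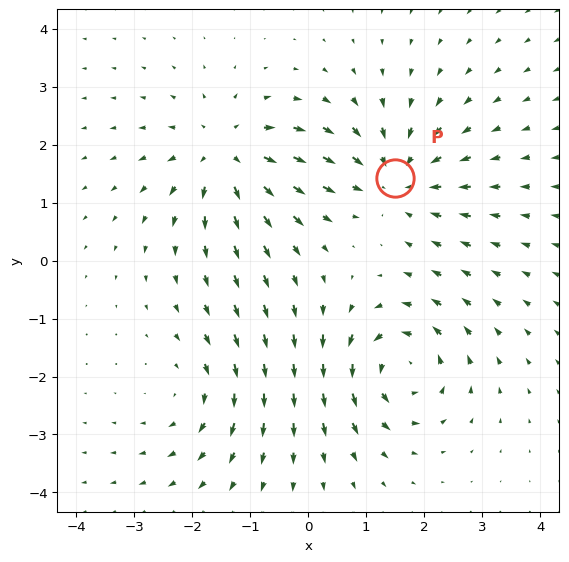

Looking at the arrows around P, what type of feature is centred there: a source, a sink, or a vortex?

sink

At P (1.5, 1.4) the arrows converge inward. Divergence about -4, curl ≈0 — negative divergence with near-zero curl is a sink.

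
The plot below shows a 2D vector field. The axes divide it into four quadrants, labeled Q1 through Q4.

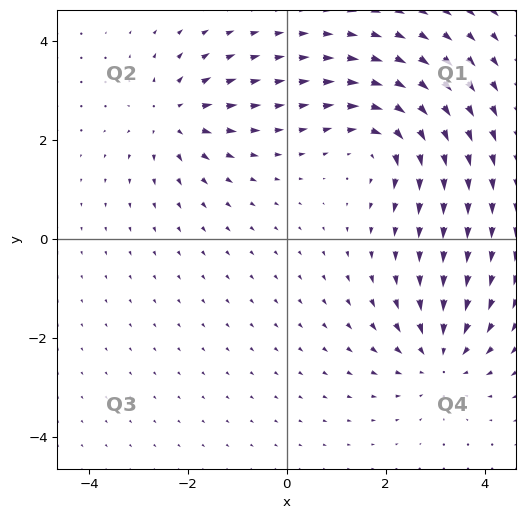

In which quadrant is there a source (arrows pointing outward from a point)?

The source sits at approximately (-2.3, 2.5), which lies in quadrant Q2. The divergence there is about +5, positive as expected for a source.

Q2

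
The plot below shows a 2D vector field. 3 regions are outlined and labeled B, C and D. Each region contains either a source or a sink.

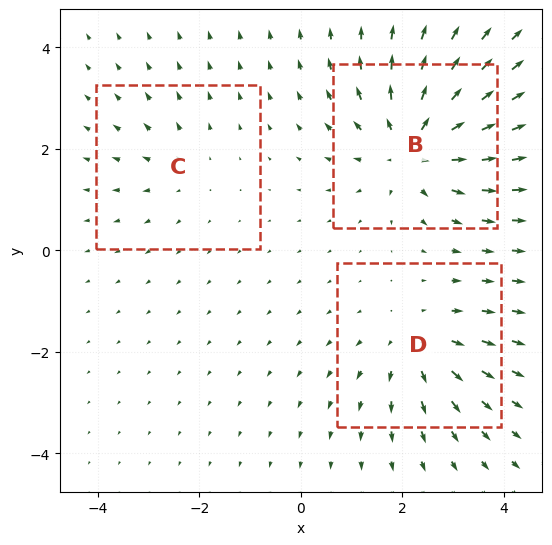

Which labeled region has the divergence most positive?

B

Divergence at each region's feature centre — B: about +5, C: about +2, D: about +3. Region B is most positive.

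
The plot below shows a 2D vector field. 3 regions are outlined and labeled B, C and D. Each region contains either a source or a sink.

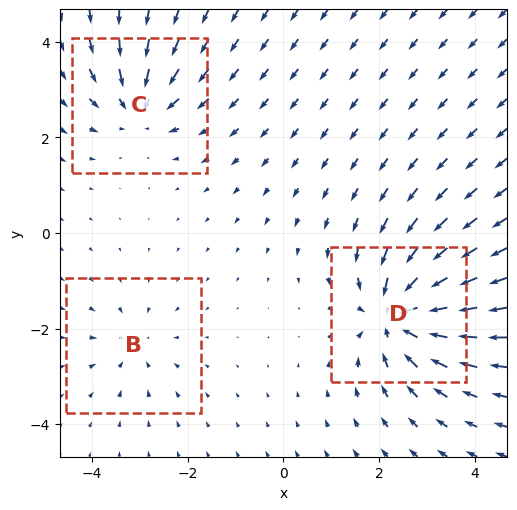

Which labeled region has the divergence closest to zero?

Divergence at each region's feature centre — B: about -2, C: about -4, D: about -6. Region B is closest to zero.

B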